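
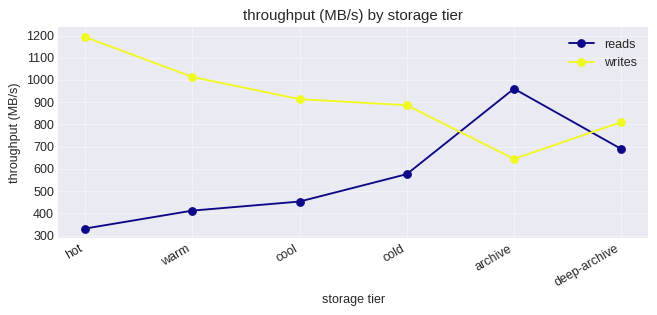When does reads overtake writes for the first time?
archive

cold: reads ≈ 600 vs writes ≈ 900 (not yet); archive: reads ≈ 1000 vs writes ≈ 600 (first crossover).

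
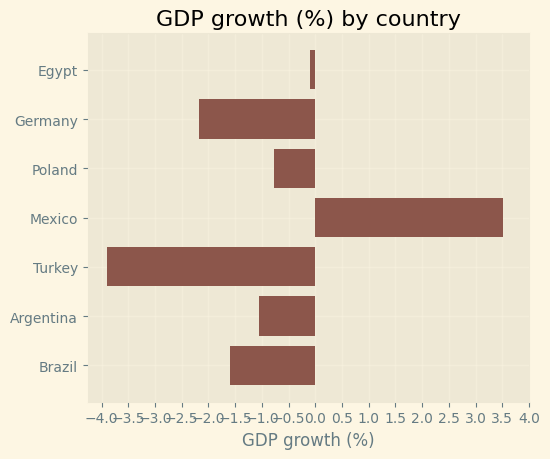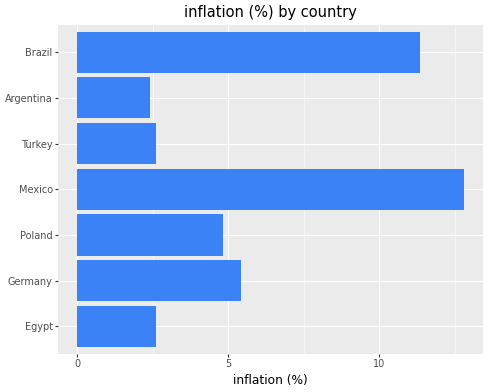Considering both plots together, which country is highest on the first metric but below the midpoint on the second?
Chart 2 median inflation (%) ≈ 4; below-median countries: Egypt, Turkey, Argentina. Among those, Egypt has the highest GDP growth (%) (≈ 0).

Egypt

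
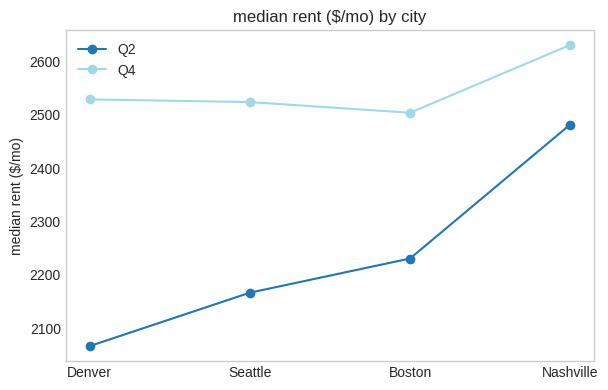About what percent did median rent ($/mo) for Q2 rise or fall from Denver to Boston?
≈ +9.8%

Denver ≈ 2050, Boston ≈ 2250; (2250 − 2050) / 2050 ≈ +9.8%.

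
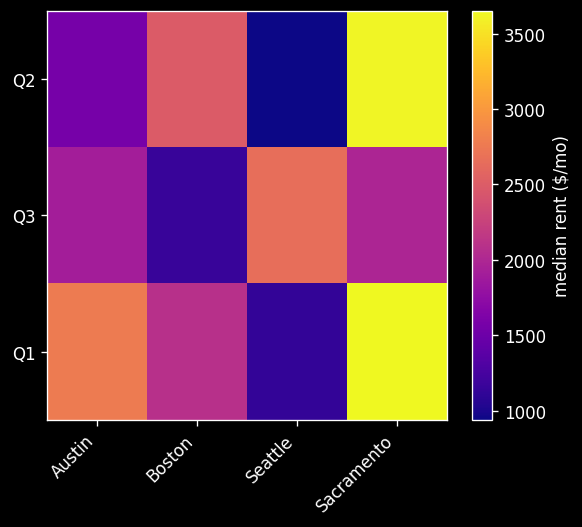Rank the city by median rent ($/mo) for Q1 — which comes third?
Top 4 for Q1: Sacramento ≈ 3500, Austin ≈ 3000, Boston ≈ 2000, Seattle ≈ 1000.

Boston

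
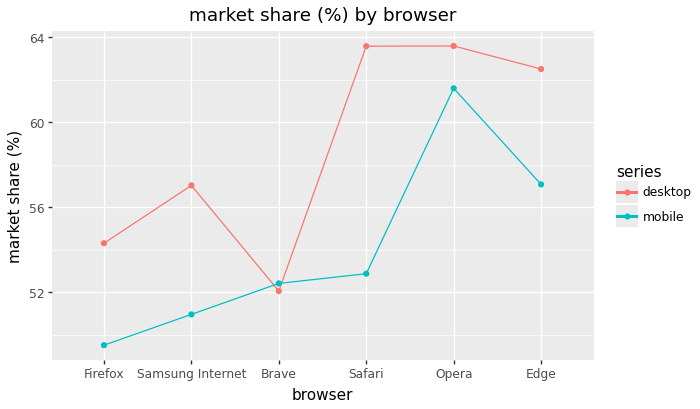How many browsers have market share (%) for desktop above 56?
Above 56: Samsung Internet, Safari, Opera, Edge.

4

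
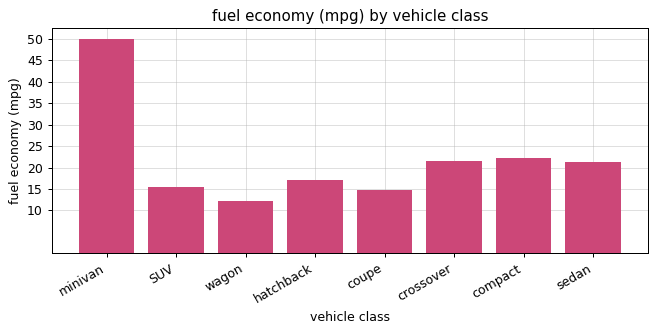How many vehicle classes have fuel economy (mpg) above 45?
1

Above 45: minivan.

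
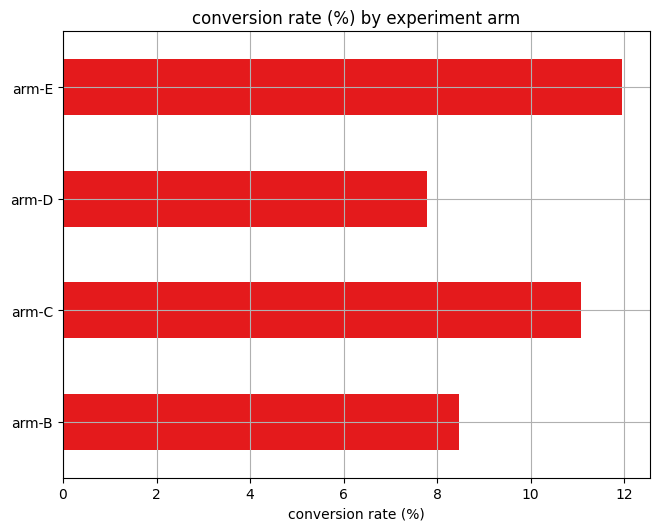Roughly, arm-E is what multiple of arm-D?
arm-E ≈ 12, arm-D ≈ 8; 12/8 ≈ 1.5.

≈ 1.5×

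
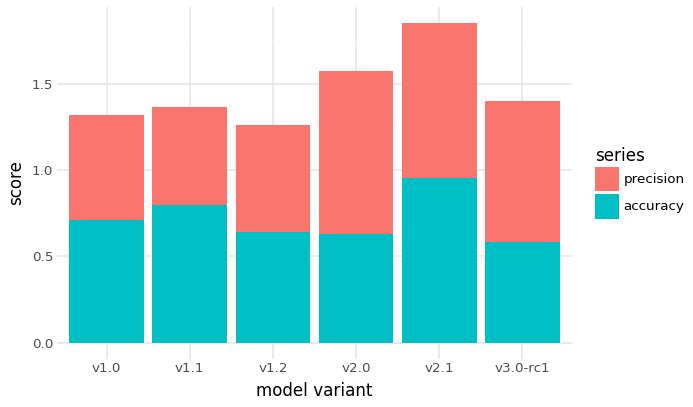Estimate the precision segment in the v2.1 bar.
≈ 0.8

precision top ≈ 1.8, bottom ≈ 1.0; segment ≈ 0.8.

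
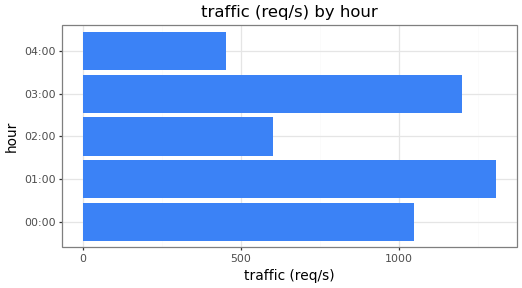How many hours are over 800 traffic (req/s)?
Above 800: 00:00, 01:00, 03:00.

3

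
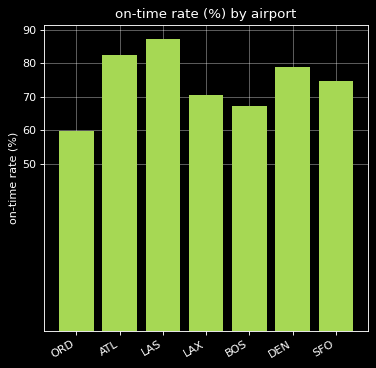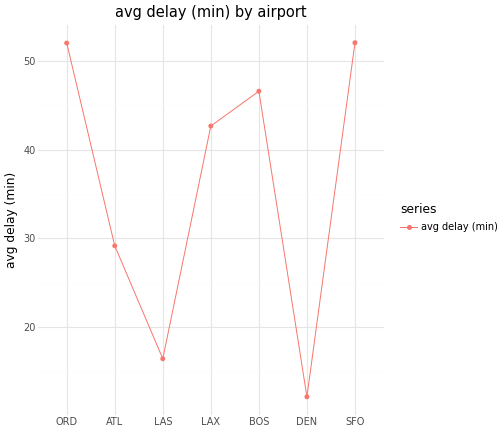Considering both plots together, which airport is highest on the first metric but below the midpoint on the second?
LAS

Chart 2 median avg delay (min) ≈ 45; below-median airports: ATL, LAS, DEN. Among those, LAS has the highest on-time rate (%) (≈ 90).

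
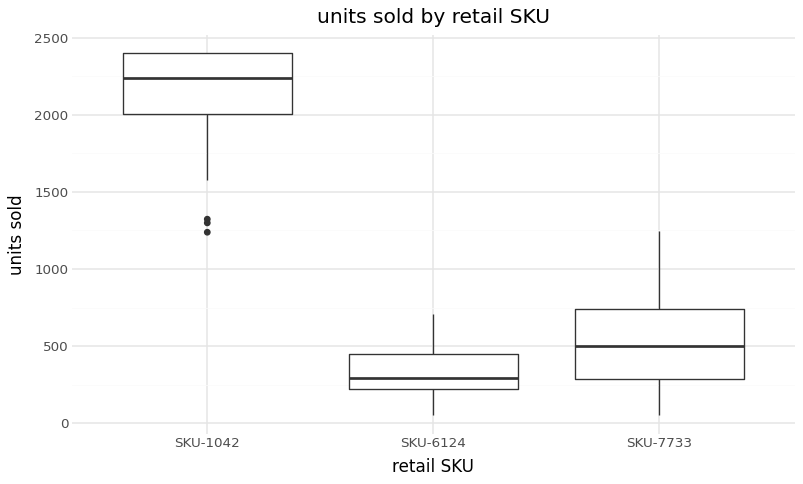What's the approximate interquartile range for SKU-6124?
≈ 200

Q3 ≈ 400, Q1 ≈ 200; IQR ≈ 200.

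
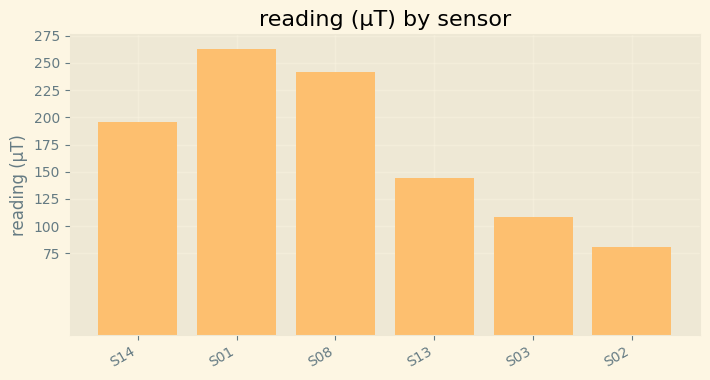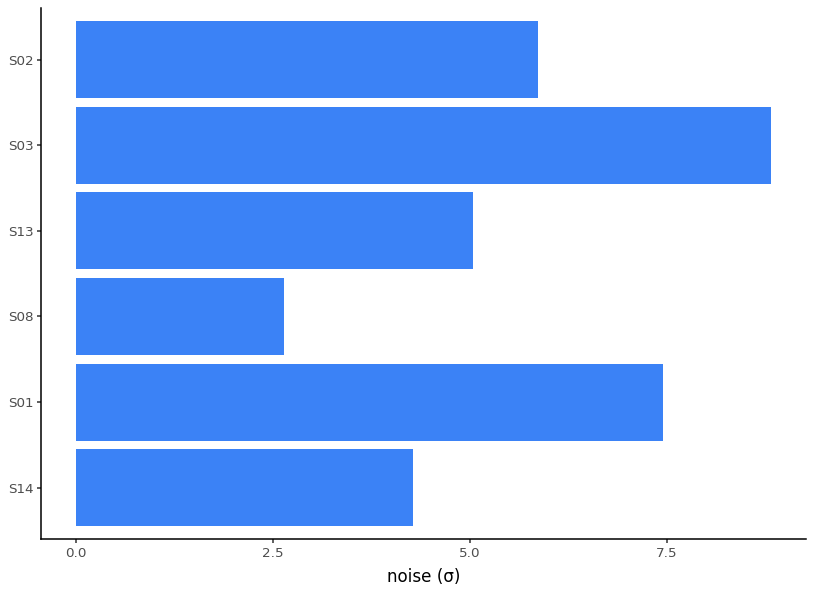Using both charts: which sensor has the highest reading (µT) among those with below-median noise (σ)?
S08

Chart 2 median noise (σ) ≈ 5; below-median sensors: S14, S08, S13. Among those, S08 has the highest reading (µT) (≈ 250).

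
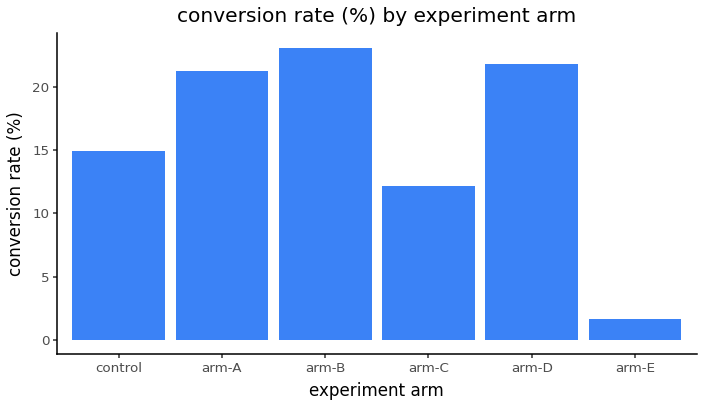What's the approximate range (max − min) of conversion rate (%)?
≈ 22

Max arm-B ≈ 24, min arm-E ≈ 2; range ≈ 22.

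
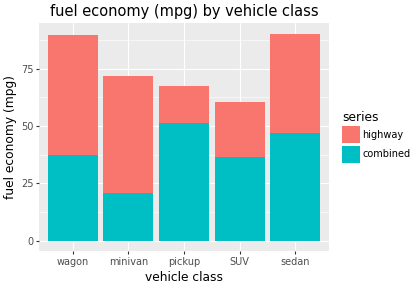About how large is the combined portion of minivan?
≈ 20

combined top ≈ 20, bottom ≈ 0; segment ≈ 20.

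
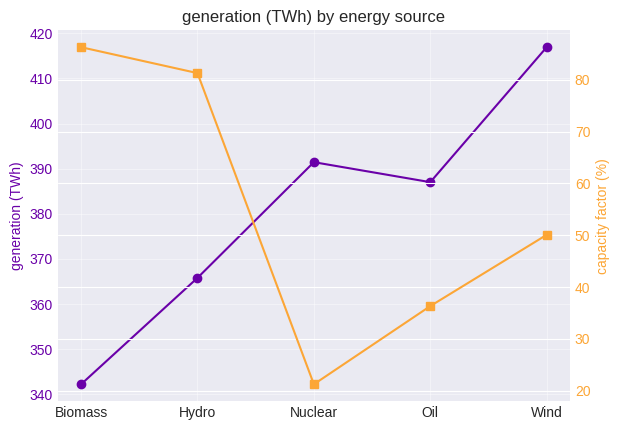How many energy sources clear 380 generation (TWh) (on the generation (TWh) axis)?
3

Above 380: Nuclear, Oil, Wind.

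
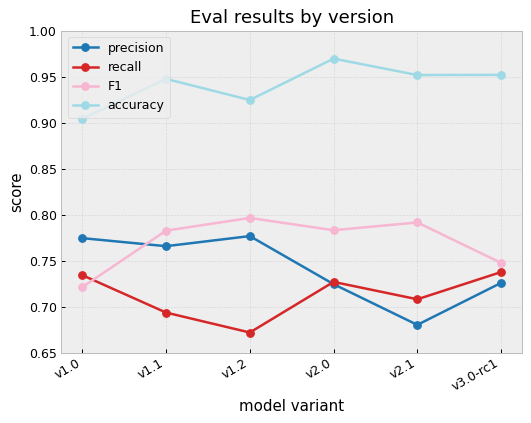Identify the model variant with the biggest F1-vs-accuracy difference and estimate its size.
v3.0-rc1, ≈ 0.20

v3.0-rc1: F1 ≈ 0.75, accuracy ≈ 0.95 → gap ≈ 0.20. Next-largest (v2.0) is only ≈ 0.15.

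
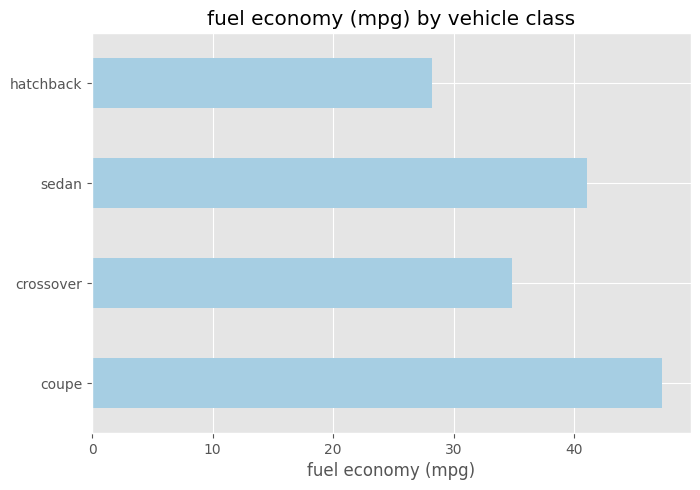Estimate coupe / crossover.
coupe ≈ 45, crossover ≈ 35; 45/35 ≈ 1.29.

≈ 1.29×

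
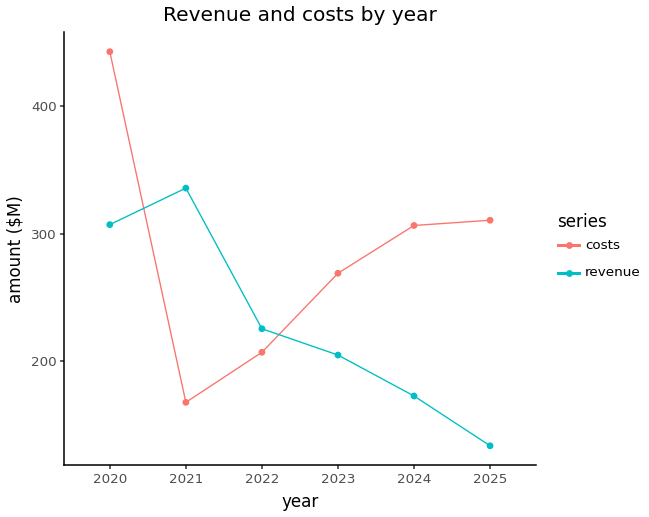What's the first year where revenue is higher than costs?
2020: revenue ≈ 300 vs costs ≈ 450 (not yet); 2021: revenue ≈ 350 vs costs ≈ 150 (first crossover).

2021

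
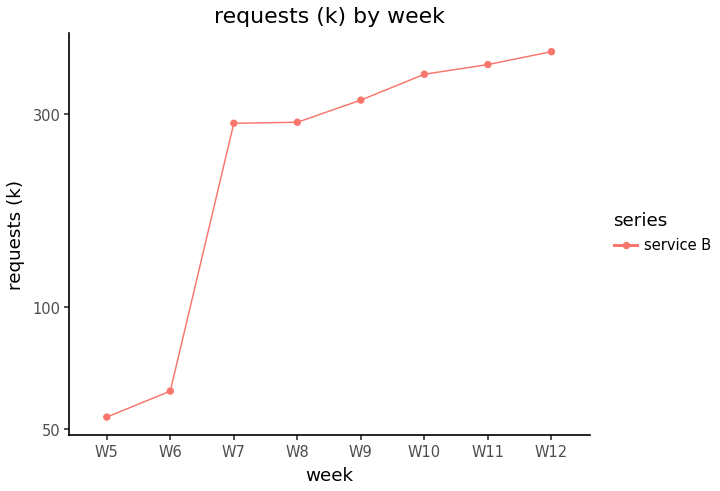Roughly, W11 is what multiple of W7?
W11 ≈ 400, W7 ≈ 300; 400/300 ≈ 1.33.

≈ 1.33×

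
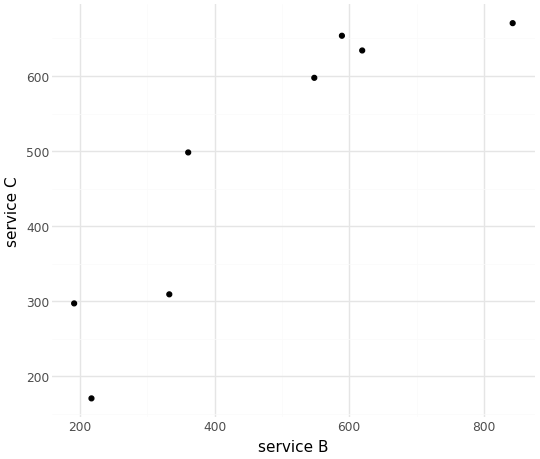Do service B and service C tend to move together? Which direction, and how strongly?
positive, strong

Points are positively correlated; strong (|r| ≈ 0.9).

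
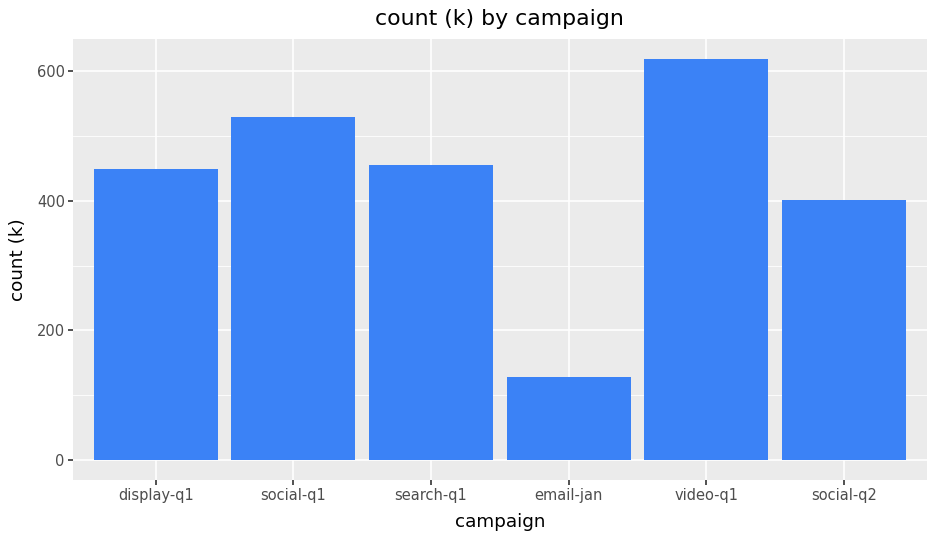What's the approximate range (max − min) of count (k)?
≈ 500

Max video-q1 ≈ 600, min email-jan ≈ 100; range ≈ 500.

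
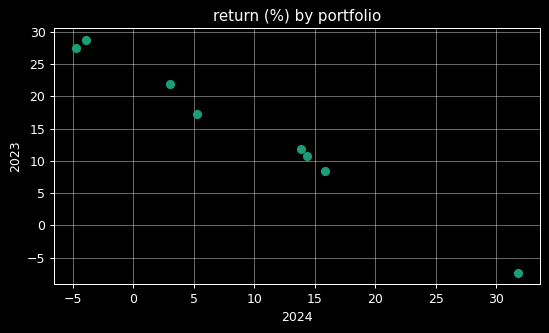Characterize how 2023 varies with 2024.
negative, strong

Points are negatively correlated; strong (|r| ≈ 1.0).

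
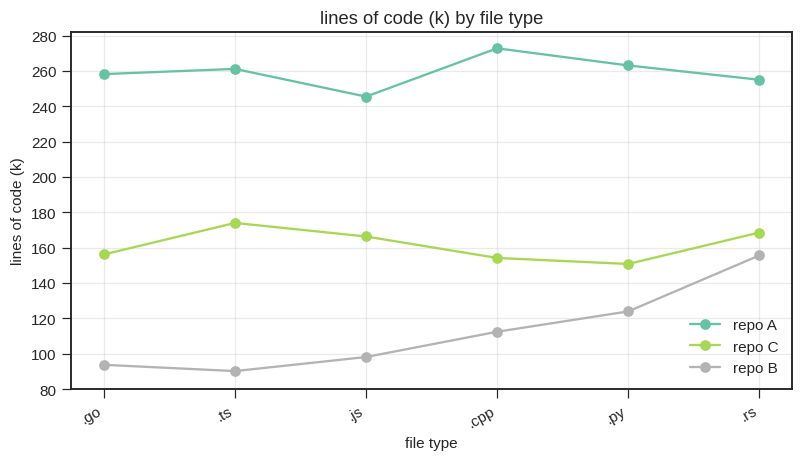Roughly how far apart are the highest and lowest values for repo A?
≈ 40

Max .cpp ≈ 280, min .js ≈ 240; range ≈ 40.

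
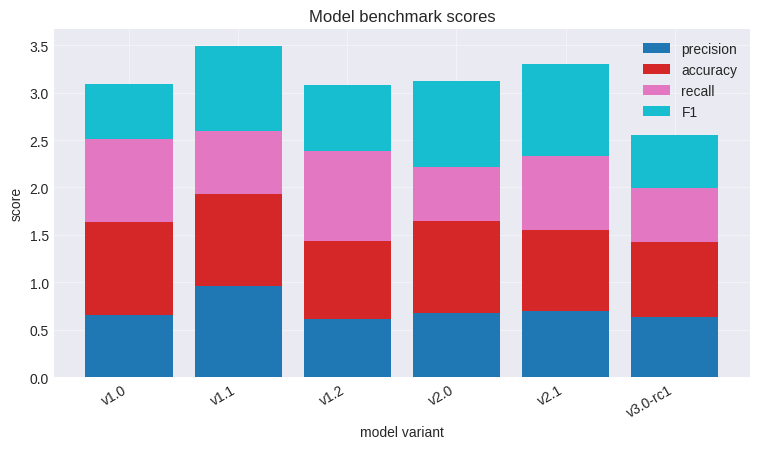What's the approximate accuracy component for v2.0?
≈ 1.0

accuracy top ≈ 1.5, bottom ≈ 0.5; segment ≈ 1.0.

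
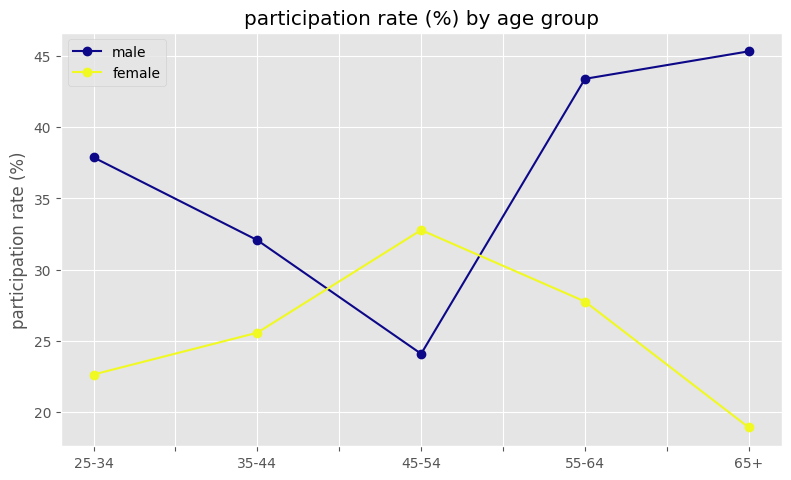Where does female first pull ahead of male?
35-44: female ≈ 25 vs male ≈ 30 (not yet); 45-54: female ≈ 35 vs male ≈ 25 (first crossover).

45-54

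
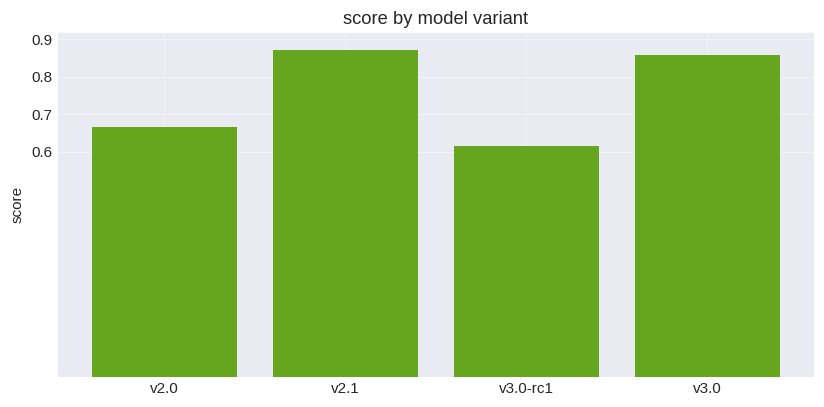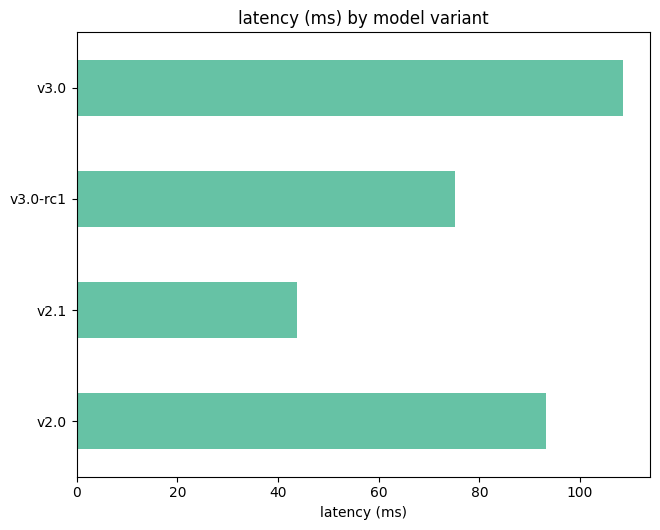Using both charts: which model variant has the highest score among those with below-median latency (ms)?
v2.1

Chart 2 median latency (ms) ≈ 80; below-median model variants: v2.1, v3.0-rc1. Among those, v2.1 has the highest score (≈ 0.9).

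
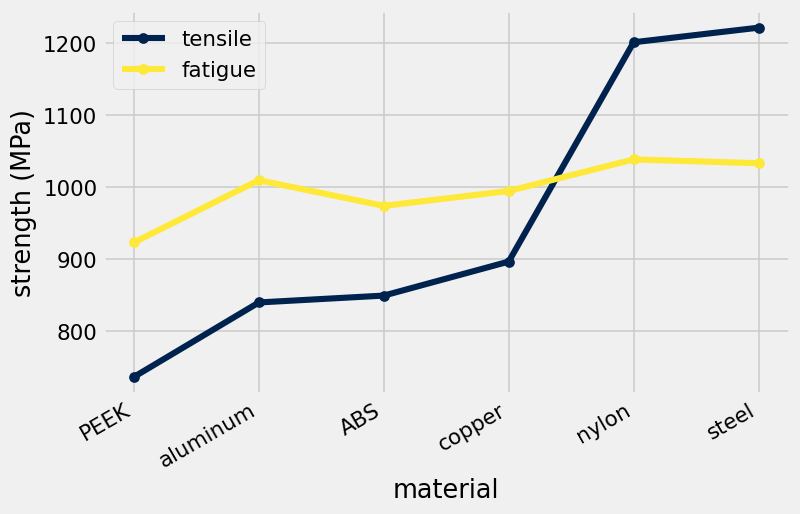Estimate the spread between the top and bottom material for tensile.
Max steel ≈ 1200, min PEEK ≈ 750; range ≈ 450.

≈ 450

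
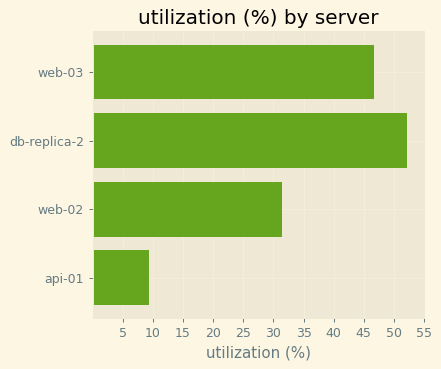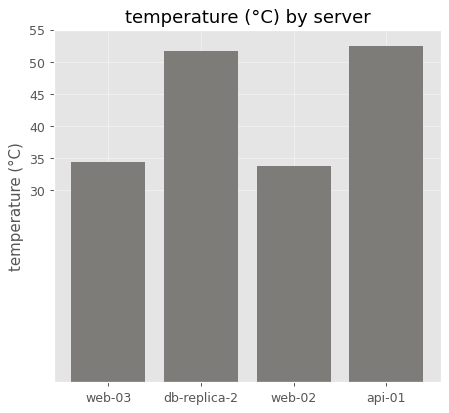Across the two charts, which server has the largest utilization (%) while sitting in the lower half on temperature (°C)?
Chart 2 median temperature (°C) ≈ 45; below-median servers: web-03, web-02. Among those, web-03 has the highest utilization (%) (≈ 45).

web-03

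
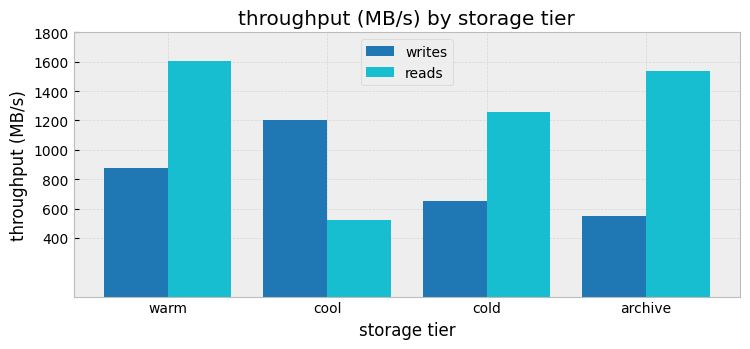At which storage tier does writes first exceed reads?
cool

warm: writes ≈ 800 vs reads ≈ 1600 (not yet); cool: writes ≈ 1200 vs reads ≈ 600 (first crossover).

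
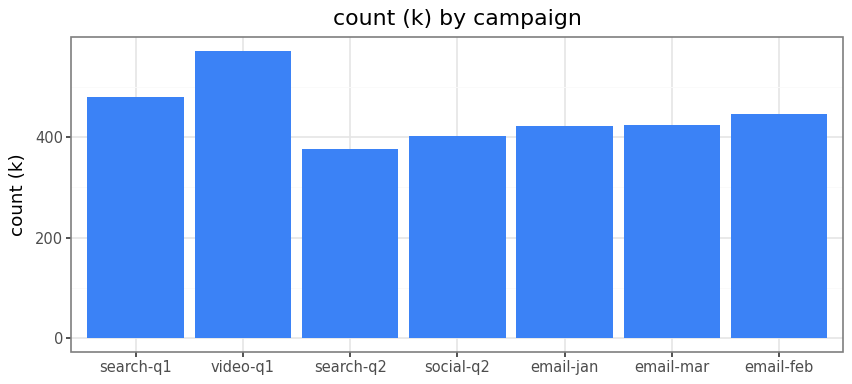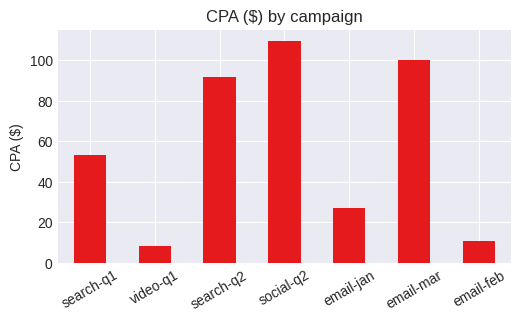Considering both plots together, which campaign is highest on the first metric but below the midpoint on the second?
Chart 2 median CPA ($) ≈ 60; below-median campaigns: video-q1, email-jan, email-feb. Among those, video-q1 has the highest count (k) (≈ 600).

video-q1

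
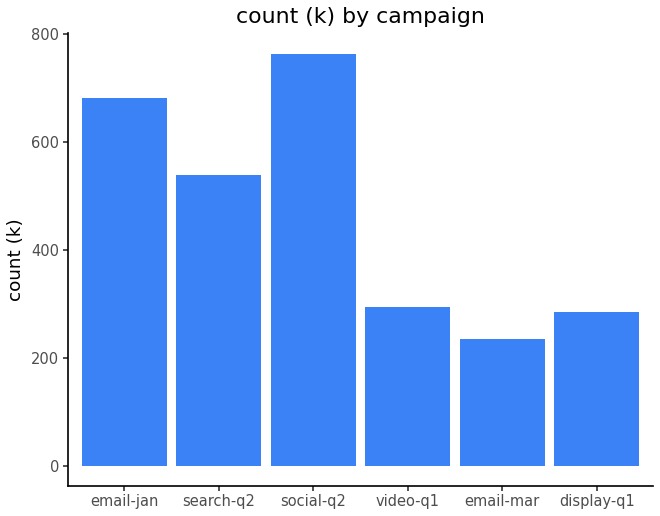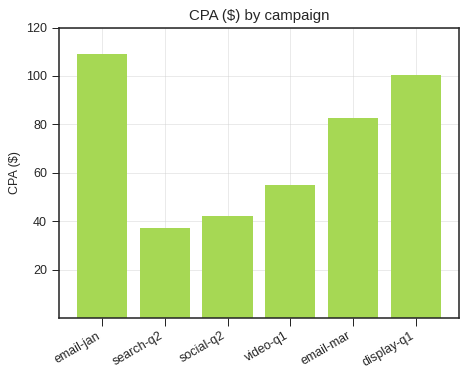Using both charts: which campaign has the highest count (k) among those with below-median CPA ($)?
social-q2

Chart 2 median CPA ($) ≈ 60; below-median campaigns: search-q2, social-q2, video-q1. Among those, social-q2 has the highest count (k) (≈ 800).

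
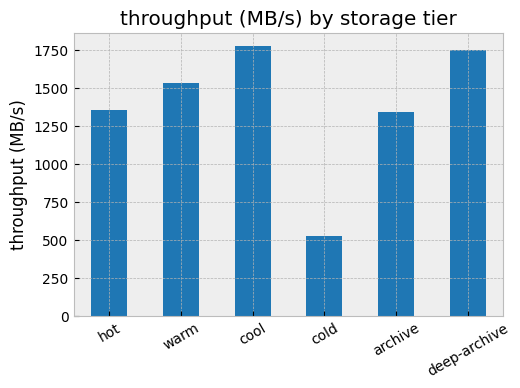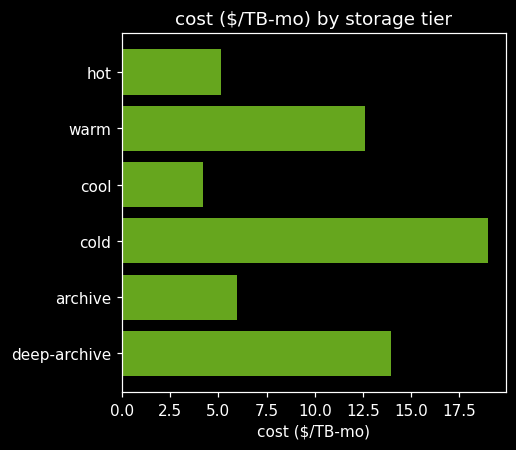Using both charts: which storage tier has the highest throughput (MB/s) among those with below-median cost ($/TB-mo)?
Chart 2 median cost ($/TB-mo) ≈ 10; below-median storage tiers: hot, cool, archive. Among those, cool has the highest throughput (MB/s) (≈ 1800).

cool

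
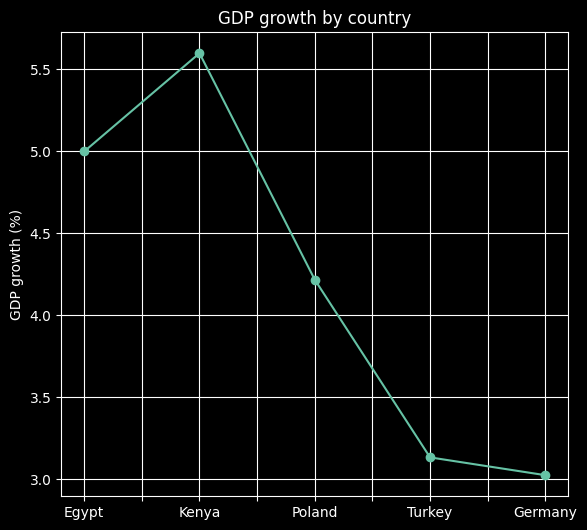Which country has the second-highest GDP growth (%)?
Egypt

Top 3: Kenya ≈ 5.5, Egypt ≈ 5.0, Poland ≈ 4.0.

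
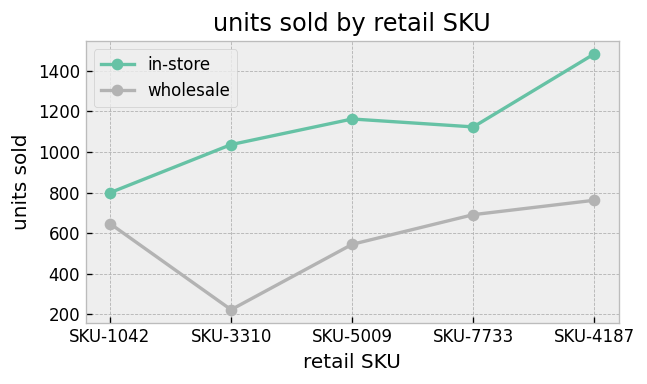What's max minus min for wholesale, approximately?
≈ 600

Max SKU-4187 ≈ 800, min SKU-3310 ≈ 200; range ≈ 600.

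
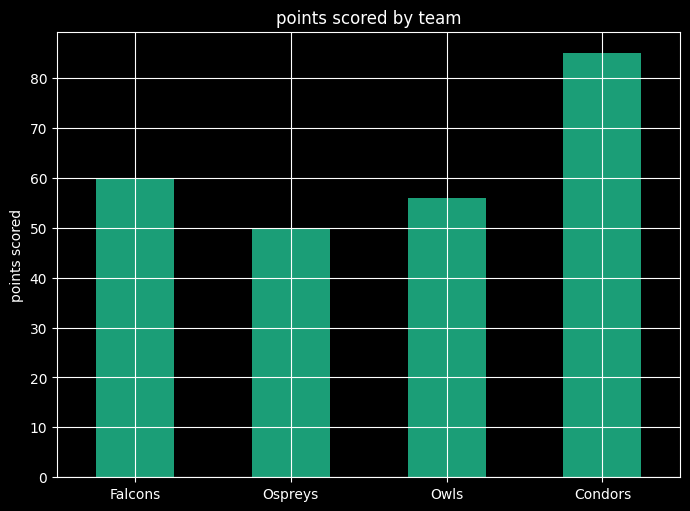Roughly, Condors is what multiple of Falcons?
≈ 1.33×

Condors ≈ 80, Falcons ≈ 60; 80/60 ≈ 1.33.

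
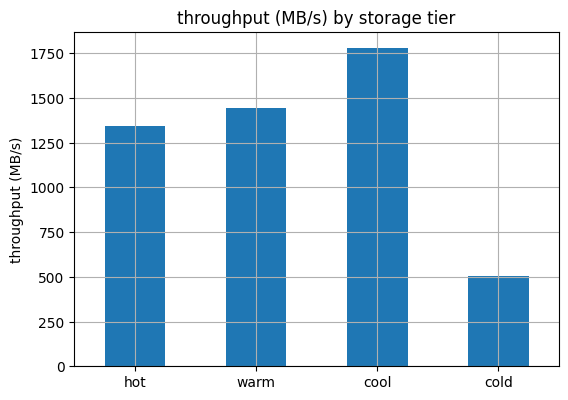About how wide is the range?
Max cool ≈ 1800, min cold ≈ 600; range ≈ 1200.

≈ 1200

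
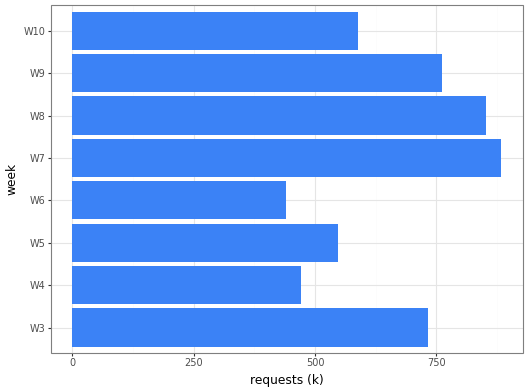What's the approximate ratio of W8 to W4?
W8 ≈ 900, W4 ≈ 500; 900/500 ≈ 1.8.

≈ 1.8×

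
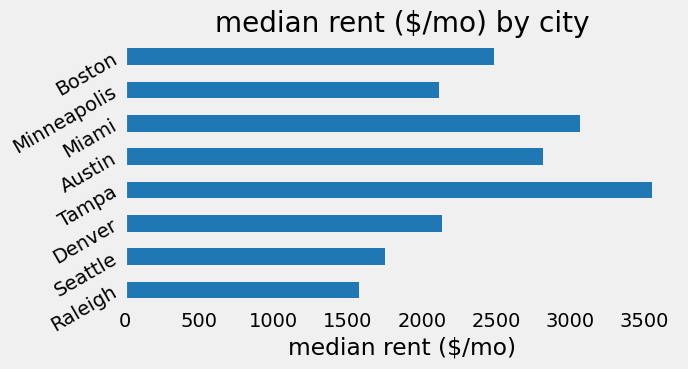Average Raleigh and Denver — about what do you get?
≈ 1750

(1500 + 2000) / 2 ≈ 1750.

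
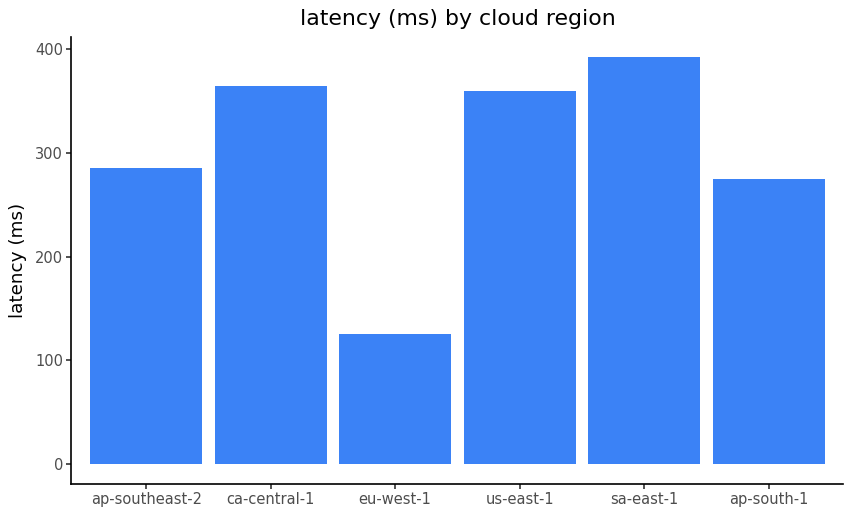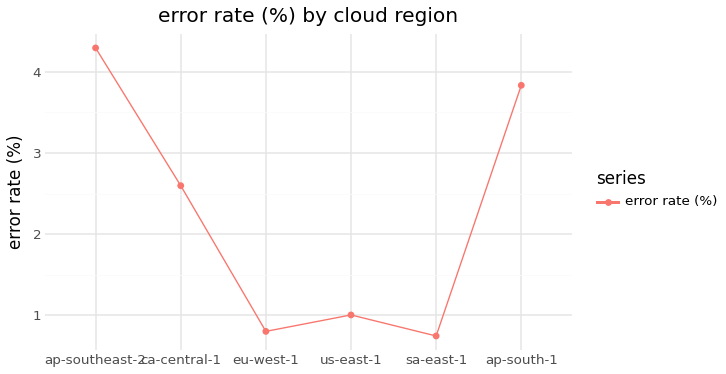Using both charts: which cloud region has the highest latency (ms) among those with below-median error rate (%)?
sa-east-1

Chart 2 median error rate (%) ≈ 2; below-median cloud regions: eu-west-1, us-east-1, sa-east-1. Among those, sa-east-1 has the highest latency (ms) (≈ 400).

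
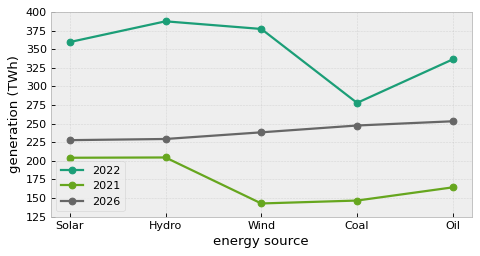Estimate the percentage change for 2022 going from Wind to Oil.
Wind ≈ 375, Oil ≈ 325; (325 − 375) / 375 ≈ -13.3%.

≈ -13.3%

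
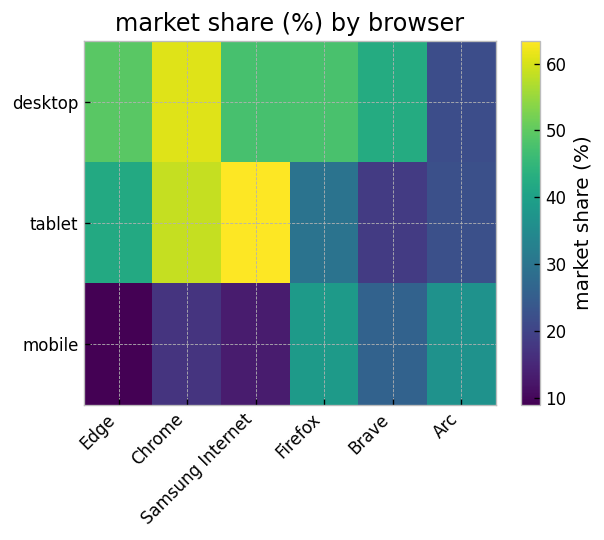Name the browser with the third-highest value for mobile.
Brave

Top 4 for mobile: Firefox ≈ 40, Arc ≈ 35, Brave ≈ 25, Chrome ≈ 15.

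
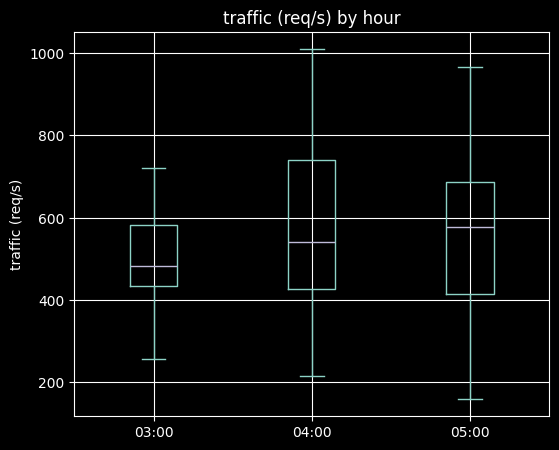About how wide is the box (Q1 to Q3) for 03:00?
Q3 ≈ 580, Q1 ≈ 430; IQR ≈ 150.

≈ 150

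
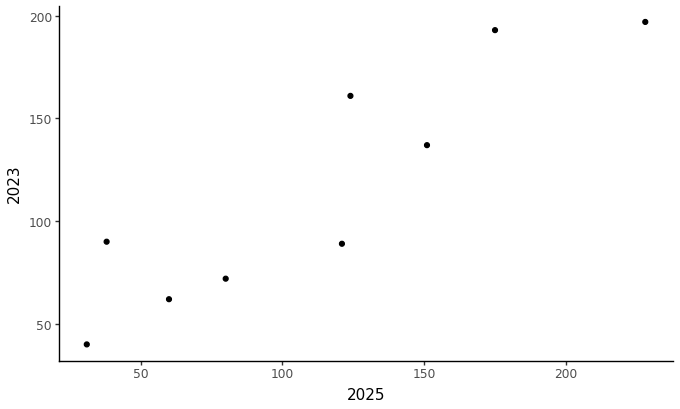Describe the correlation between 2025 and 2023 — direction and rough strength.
positive, strong

Points are positively correlated; strong (|r| ≈ 0.9).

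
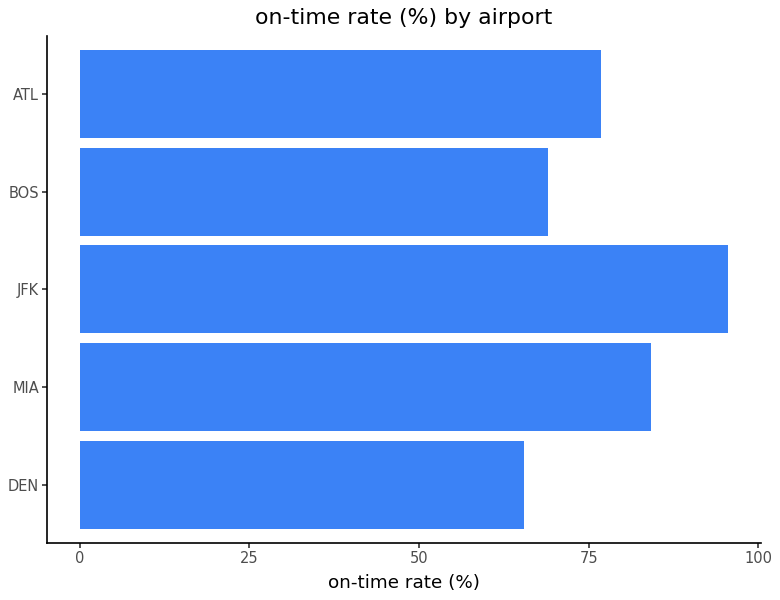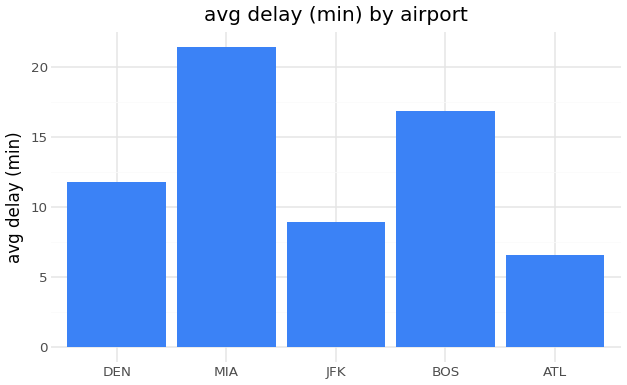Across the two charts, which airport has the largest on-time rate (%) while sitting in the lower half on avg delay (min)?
Chart 2 median avg delay (min) ≈ 12; below-median airports: JFK, ATL. Among those, JFK has the highest on-time rate (%) (≈ 100).

JFK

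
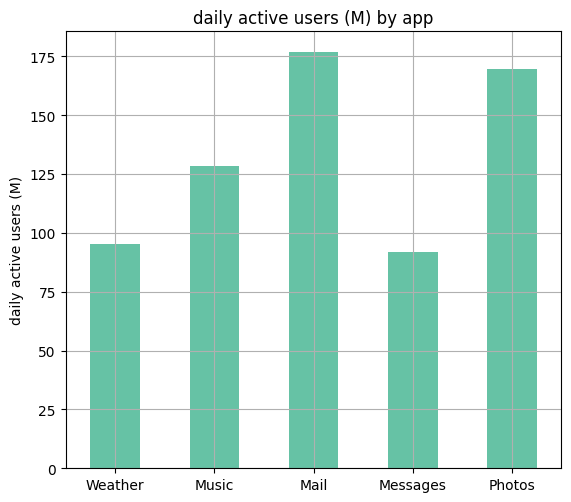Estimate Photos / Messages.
≈ 1.6×

Photos ≈ 160, Messages ≈ 100; 160/100 ≈ 1.6.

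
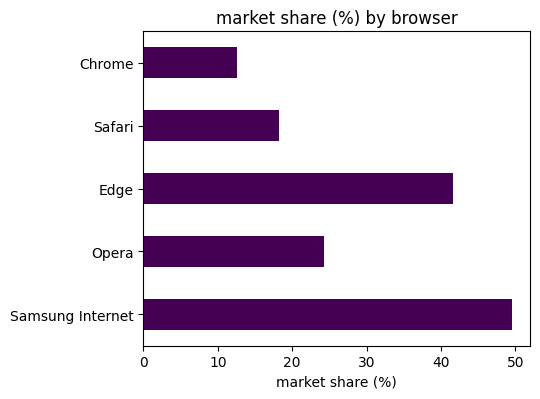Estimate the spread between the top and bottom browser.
≈ 35

Max Samsung Internet ≈ 50, min Chrome ≈ 15; range ≈ 35.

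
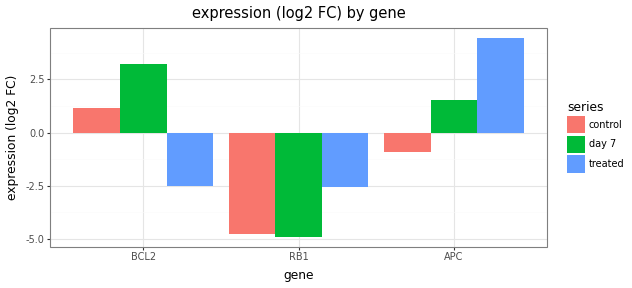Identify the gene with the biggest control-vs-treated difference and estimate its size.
APC, ≈ 5 log2 FC

APC: control ≈ -1, treated ≈ 4 → gap ≈ 5. Next-largest (BCL2) is only ≈ 4.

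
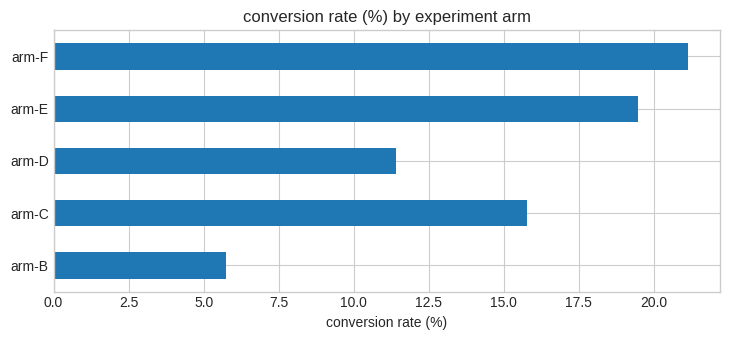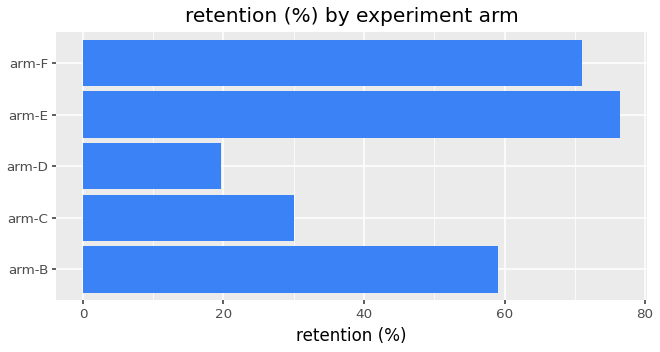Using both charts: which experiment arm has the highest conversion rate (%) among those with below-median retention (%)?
Chart 2 median retention (%) ≈ 60; below-median experiment arms: arm-C, arm-D. Among those, arm-C has the highest conversion rate (%) (≈ 16).

arm-C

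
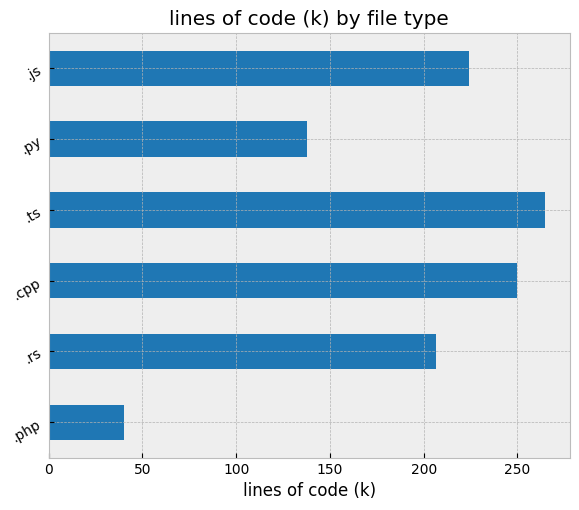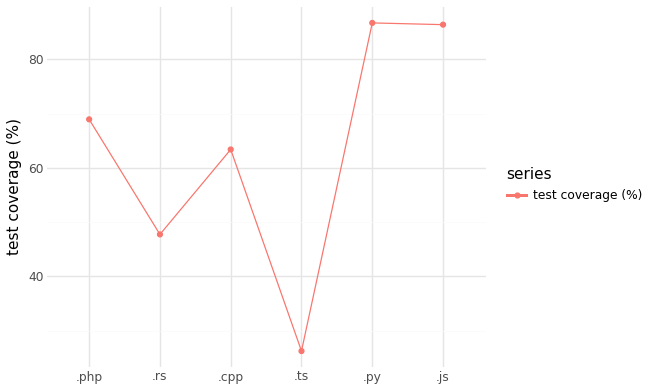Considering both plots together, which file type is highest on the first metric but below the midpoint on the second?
Chart 2 median test coverage (%) ≈ 70; below-median file types: .rs, .cpp, .ts. Among those, .ts has the highest lines of code (k) (≈ 275).

.ts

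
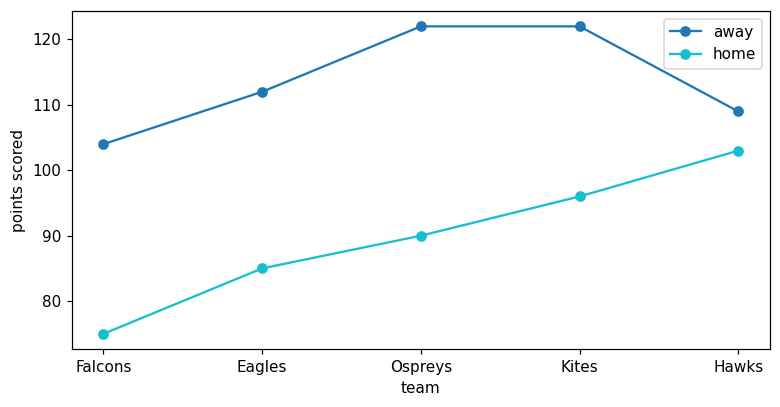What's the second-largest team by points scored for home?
Kites

Top 3 for home: Hawks ≈ 105, Kites ≈ 95, Ospreys ≈ 90.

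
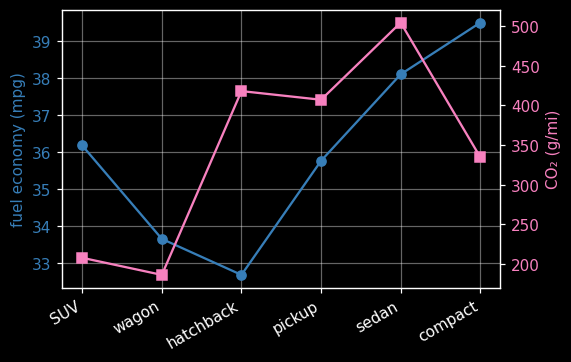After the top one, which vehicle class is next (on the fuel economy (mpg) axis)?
sedan

Top 3 (on the fuel economy (mpg) axis): compact ≈ 39, sedan ≈ 38, SUV ≈ 36.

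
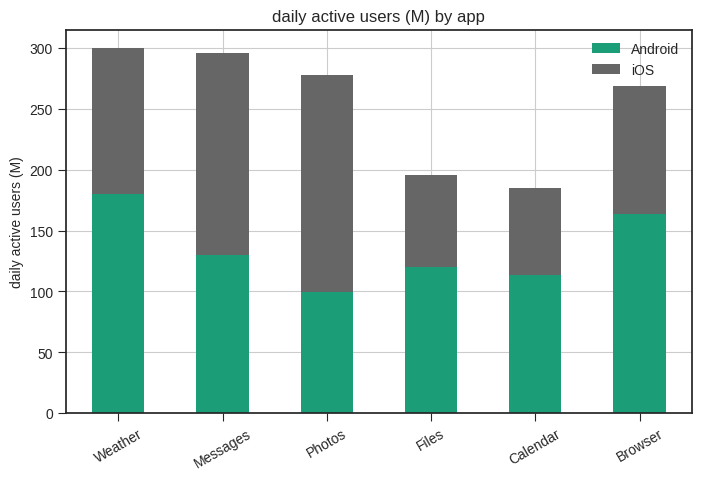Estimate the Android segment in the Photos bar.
Android top ≈ 100, bottom ≈ 0; segment ≈ 100.

≈ 100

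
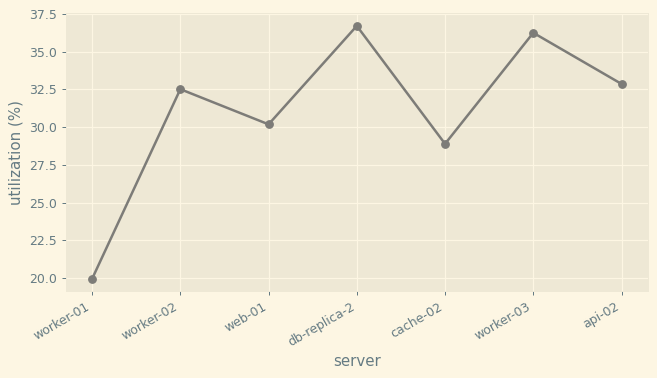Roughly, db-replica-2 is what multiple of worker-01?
≈ 1.8×

db-replica-2 ≈ 36, worker-01 ≈ 20; 36/20 ≈ 1.8.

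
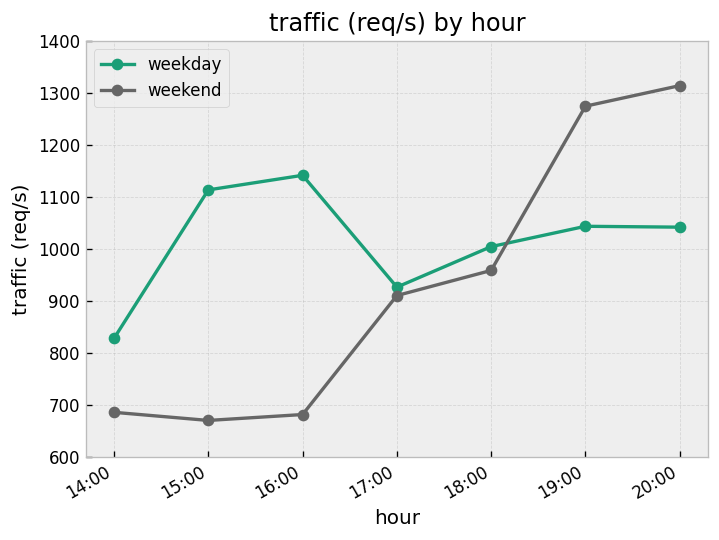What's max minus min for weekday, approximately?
Max 16:00 ≈ 1100, min 14:00 ≈ 800; range ≈ 300.

≈ 300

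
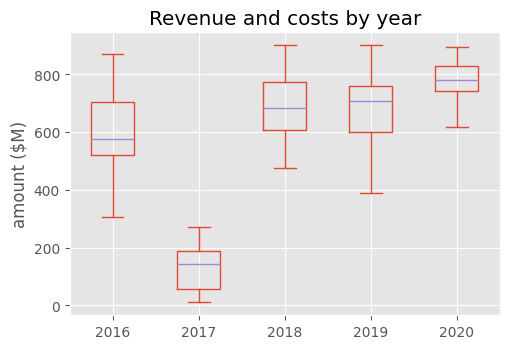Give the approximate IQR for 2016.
≈ 200

Q3 ≈ 700, Q1 ≈ 500; IQR ≈ 200.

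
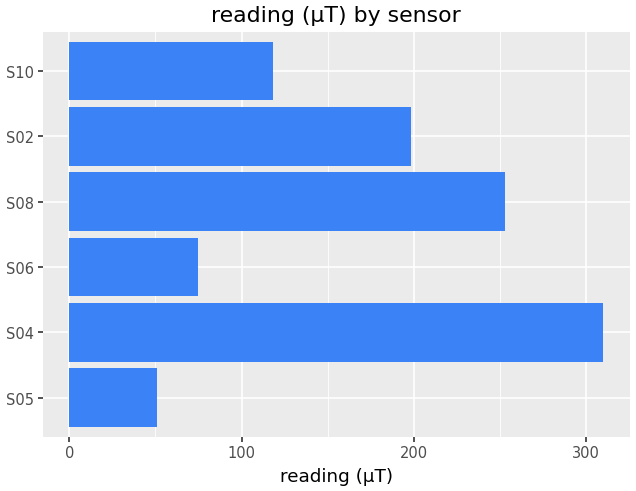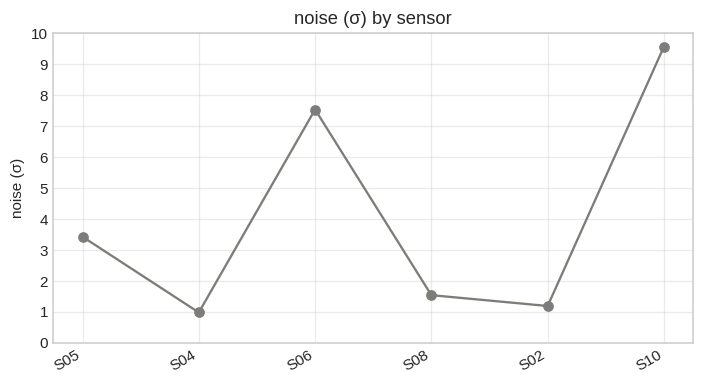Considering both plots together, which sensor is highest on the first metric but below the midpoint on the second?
Chart 2 median noise (σ) ≈ 2; below-median sensors: S04, S08, S02. Among those, S04 has the highest reading (µT) (≈ 300).

S04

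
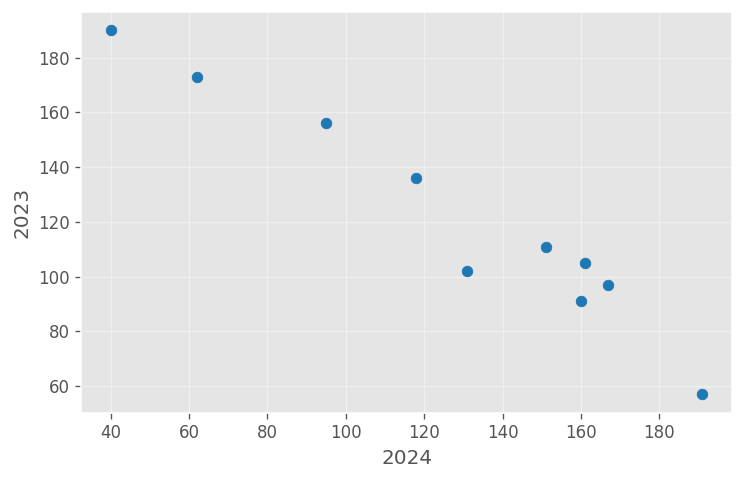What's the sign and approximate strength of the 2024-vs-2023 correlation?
Points are negatively correlated; strong (|r| ≈ 1.0).

negative, strong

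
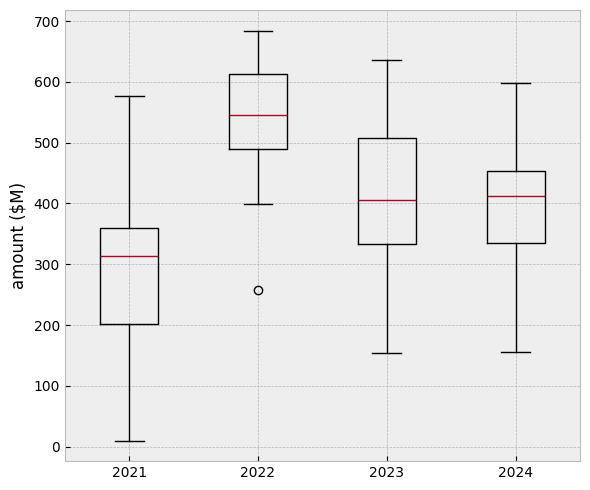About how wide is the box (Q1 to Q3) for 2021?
≈ 150

Q3 ≈ 350, Q1 ≈ 200; IQR ≈ 150.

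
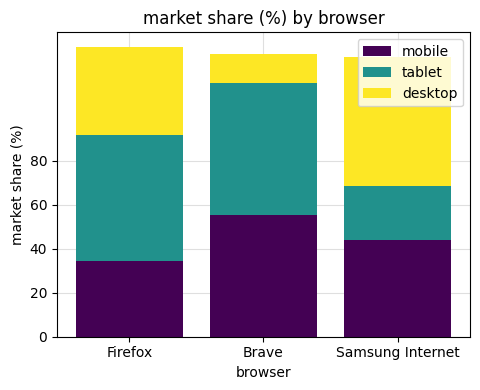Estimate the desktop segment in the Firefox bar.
≈ 40

desktop top ≈ 140, bottom ≈ 100; segment ≈ 40.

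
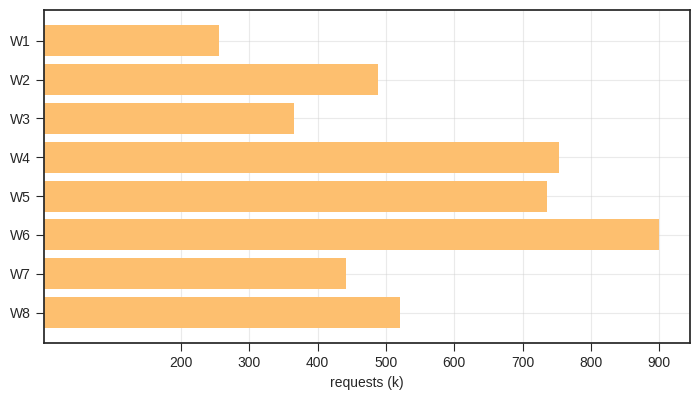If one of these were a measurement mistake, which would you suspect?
W6 ≈ 900; the rest sit between ≈ 300 and ≈ 800.

W6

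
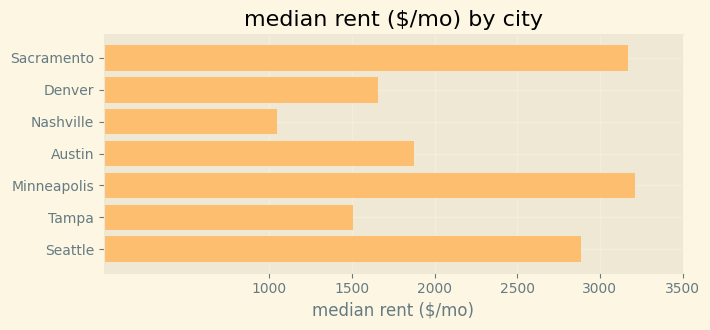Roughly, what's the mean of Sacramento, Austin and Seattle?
(3000 + 2000 + 3000) / 3 ≈ 2667.

≈ 2667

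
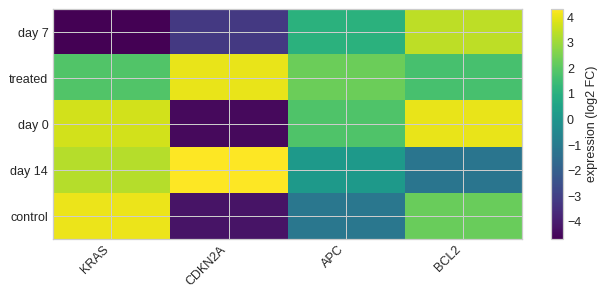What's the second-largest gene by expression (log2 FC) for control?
Top 3 for control: KRAS ≈ 4, BCL2 ≈ 2, APC ≈ -1.

BCL2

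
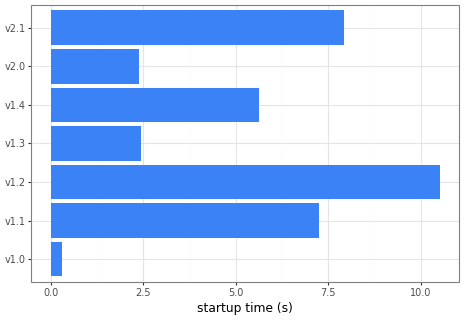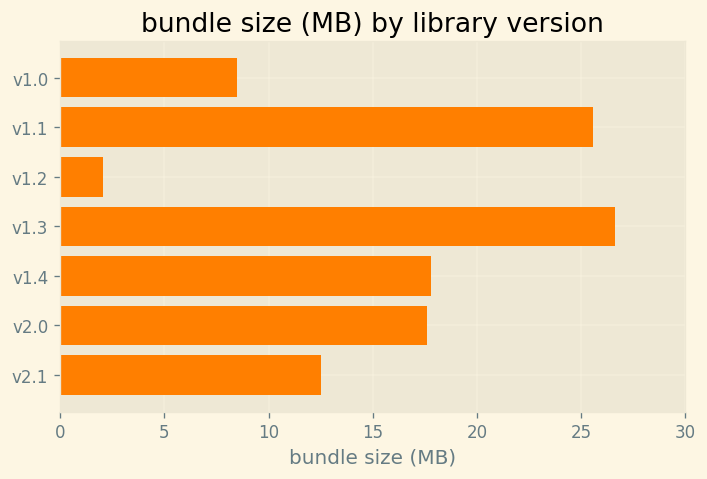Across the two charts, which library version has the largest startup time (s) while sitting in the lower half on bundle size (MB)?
v1.2

Chart 2 median bundle size (MB) ≈ 20; below-median library versions: v1.0, v1.2, v2.1. Among those, v1.2 has the highest startup time (s) (≈ 11).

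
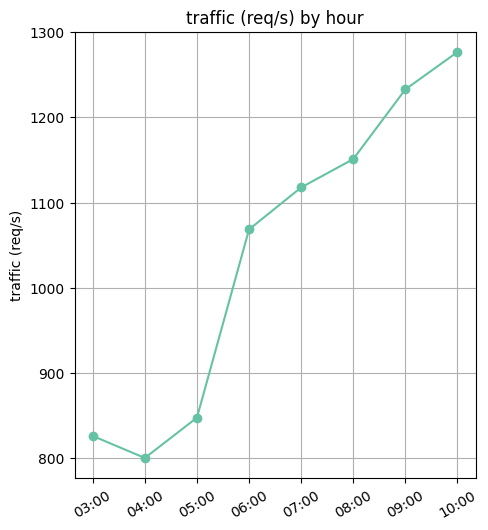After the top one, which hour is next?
Top 3: 10:00 ≈ 1300, 09:00 ≈ 1250, 08:00 ≈ 1150.

09:00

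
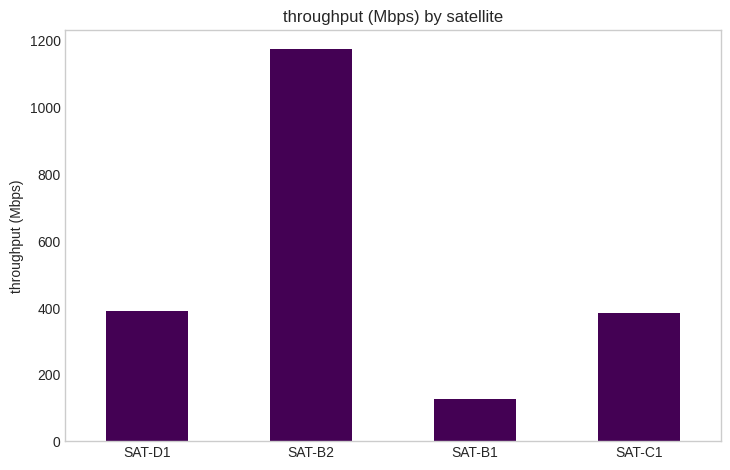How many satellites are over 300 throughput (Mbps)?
Above 300: SAT-D1, SAT-B2, SAT-C1.

3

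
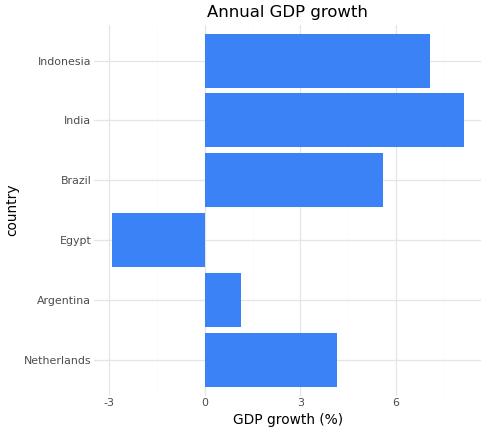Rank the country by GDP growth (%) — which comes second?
Indonesia

Top 3: India ≈ 8, Indonesia ≈ 7, Brazil ≈ 6.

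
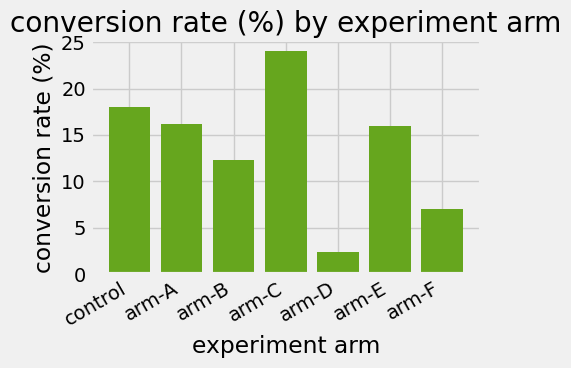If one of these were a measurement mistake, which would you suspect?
arm-D ≈ 2; the rest sit between ≈ 8 and ≈ 24.

arm-D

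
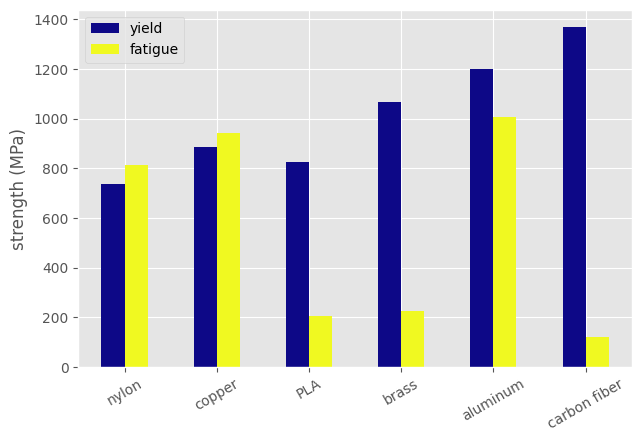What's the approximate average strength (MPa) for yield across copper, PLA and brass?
(800 + 800 + 1000) / 3 ≈ 867.

≈ 867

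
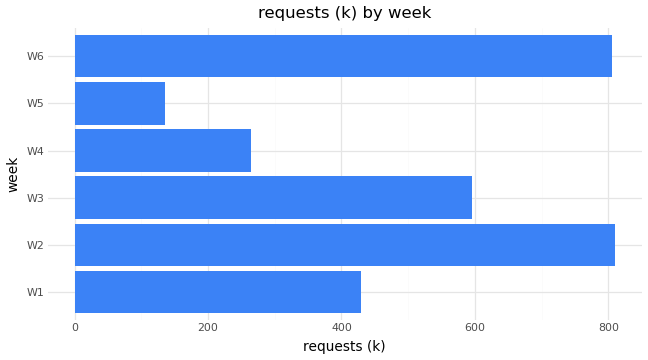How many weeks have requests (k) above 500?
Above 500: W2, W3, W6.

3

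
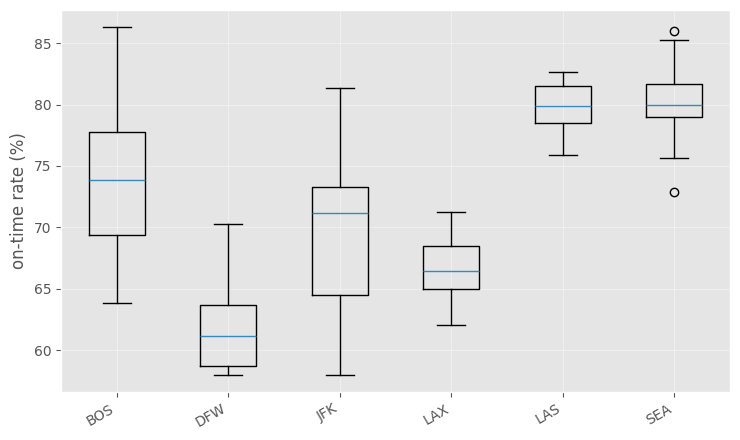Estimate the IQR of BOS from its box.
≈ 8

Q3 ≈ 78, Q1 ≈ 70; IQR ≈ 8.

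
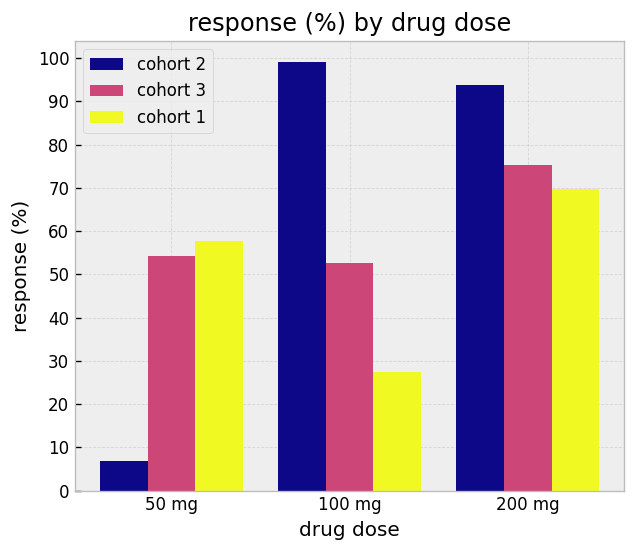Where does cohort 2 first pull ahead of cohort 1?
50 mg: cohort 2 ≈ 10 vs cohort 1 ≈ 60 (not yet); 100 mg: cohort 2 ≈ 100 vs cohort 1 ≈ 30 (first crossover).

100 mg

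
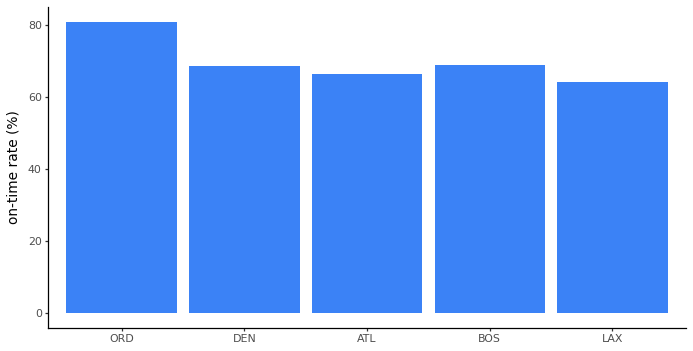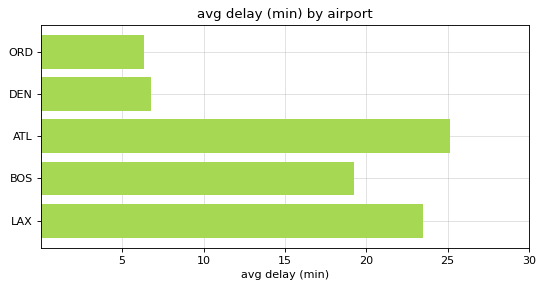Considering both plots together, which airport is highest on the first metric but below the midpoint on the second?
Chart 2 median avg delay (min) ≈ 20; below-median airports: ORD, DEN. Among those, ORD has the highest on-time rate (%) (≈ 80).

ORD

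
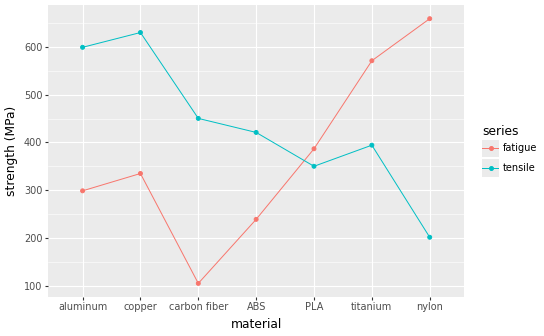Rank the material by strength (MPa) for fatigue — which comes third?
PLA

Top 4 for fatigue: nylon ≈ 650, titanium ≈ 550, PLA ≈ 400, copper ≈ 350.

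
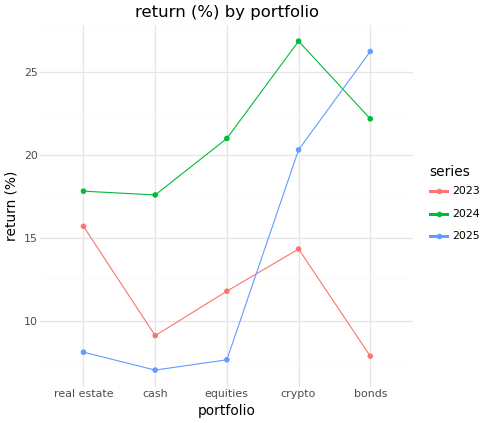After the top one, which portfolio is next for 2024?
bonds

Top 3 for 2024: crypto ≈ 26, bonds ≈ 22, equities ≈ 20.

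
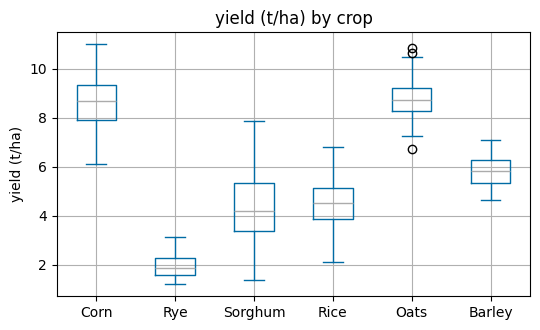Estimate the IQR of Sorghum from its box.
Q3 ≈ 5, Q1 ≈ 3; IQR ≈ 2.

≈ 2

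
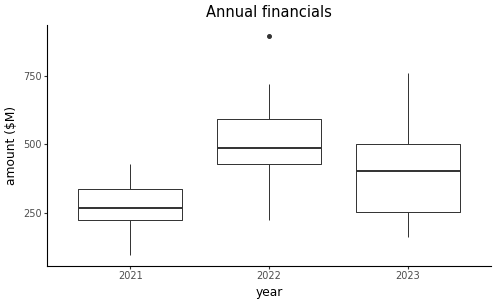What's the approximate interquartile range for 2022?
≈ 180

Q3 ≈ 600, Q1 ≈ 420; IQR ≈ 180.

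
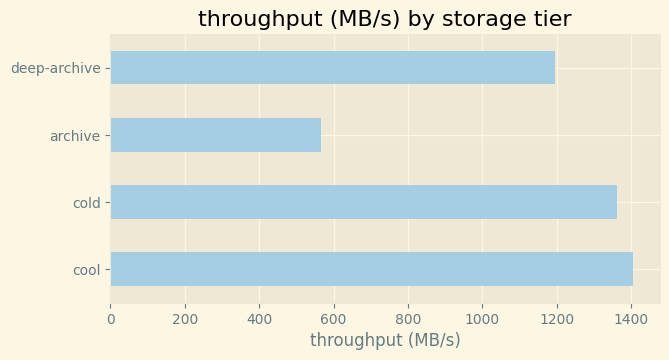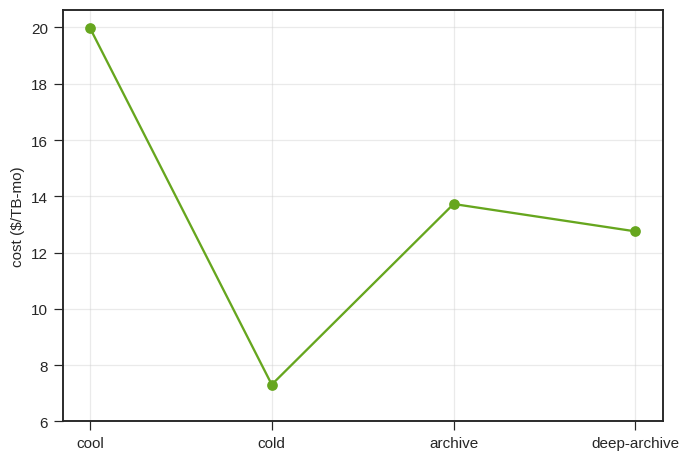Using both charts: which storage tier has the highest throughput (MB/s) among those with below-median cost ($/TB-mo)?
Chart 2 median cost ($/TB-mo) ≈ 14; below-median storage tiers: cold, deep-archive. Among those, cold has the highest throughput (MB/s) (≈ 1400).

cold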